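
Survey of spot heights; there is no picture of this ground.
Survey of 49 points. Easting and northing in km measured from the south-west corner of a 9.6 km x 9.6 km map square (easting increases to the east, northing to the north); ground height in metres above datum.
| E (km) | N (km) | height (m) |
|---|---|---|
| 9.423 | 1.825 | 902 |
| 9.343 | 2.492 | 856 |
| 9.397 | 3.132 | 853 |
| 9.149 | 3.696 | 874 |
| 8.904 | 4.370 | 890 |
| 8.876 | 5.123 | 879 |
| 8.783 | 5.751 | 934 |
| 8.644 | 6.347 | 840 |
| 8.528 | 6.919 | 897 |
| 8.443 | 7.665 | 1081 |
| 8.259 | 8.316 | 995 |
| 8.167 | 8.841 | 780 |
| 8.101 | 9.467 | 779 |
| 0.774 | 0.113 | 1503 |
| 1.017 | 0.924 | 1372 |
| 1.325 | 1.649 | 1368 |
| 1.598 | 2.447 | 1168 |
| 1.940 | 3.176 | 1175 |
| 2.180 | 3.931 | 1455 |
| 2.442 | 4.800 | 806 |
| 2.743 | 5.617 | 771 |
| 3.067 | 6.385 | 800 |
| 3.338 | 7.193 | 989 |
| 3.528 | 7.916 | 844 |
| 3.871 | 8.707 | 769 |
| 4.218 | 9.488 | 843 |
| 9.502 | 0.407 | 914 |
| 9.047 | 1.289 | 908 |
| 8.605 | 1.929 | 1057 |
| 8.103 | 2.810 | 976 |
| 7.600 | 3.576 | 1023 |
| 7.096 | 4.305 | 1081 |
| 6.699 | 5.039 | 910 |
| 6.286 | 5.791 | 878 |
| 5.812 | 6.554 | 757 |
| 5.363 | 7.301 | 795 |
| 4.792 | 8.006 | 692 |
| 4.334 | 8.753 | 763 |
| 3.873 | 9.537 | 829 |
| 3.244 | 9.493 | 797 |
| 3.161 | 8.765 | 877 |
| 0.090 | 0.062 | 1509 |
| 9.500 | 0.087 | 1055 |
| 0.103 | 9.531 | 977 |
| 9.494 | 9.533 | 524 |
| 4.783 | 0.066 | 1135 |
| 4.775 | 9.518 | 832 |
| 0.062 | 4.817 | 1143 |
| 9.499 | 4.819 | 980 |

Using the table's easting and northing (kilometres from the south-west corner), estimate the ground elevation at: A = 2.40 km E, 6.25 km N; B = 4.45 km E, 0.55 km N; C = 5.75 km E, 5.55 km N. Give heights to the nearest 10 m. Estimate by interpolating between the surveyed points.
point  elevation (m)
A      790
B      1190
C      890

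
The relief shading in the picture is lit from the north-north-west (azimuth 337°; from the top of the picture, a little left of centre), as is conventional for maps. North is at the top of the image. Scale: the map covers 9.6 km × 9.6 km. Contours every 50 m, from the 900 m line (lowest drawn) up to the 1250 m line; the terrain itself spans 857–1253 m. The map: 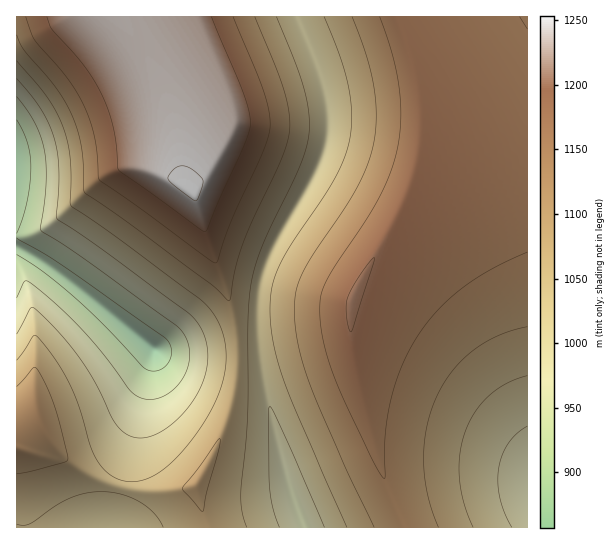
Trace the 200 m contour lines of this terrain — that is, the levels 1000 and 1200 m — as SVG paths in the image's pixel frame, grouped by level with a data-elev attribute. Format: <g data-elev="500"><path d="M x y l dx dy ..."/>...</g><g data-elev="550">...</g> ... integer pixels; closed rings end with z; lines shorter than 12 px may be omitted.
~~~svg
<g data-elev="1000"><path d="M279 527l-6-18-3-22-2-72 2-9 21 43 33 78"/><path d="M512 527l-8-14-4-15-2-15 1-14 3-14 6-12 9-9 10-8"/><path d="M17 79l24 31 8 15 6 14 3 15 1 17-2 47 48 33 87 66 8 10 6 12 2 14-1 14-4 14-5 12-8 12-11 12-10 10-12 7-11 3-11 1-9-4-9-9-21-42-15-24-22-26-25-25-3-1-1 2-13 25"/></g><g data-elev="1200"><path d="M350 331l1 1 2-3 20-64 1-8-16 21-11 20-1 16z"/><path d="M47 17l4 12 33 37 19 31 11 32 5 41 86 62 2-3 12-30 24-52 8-24-2-13-6-17-32-76"/></g>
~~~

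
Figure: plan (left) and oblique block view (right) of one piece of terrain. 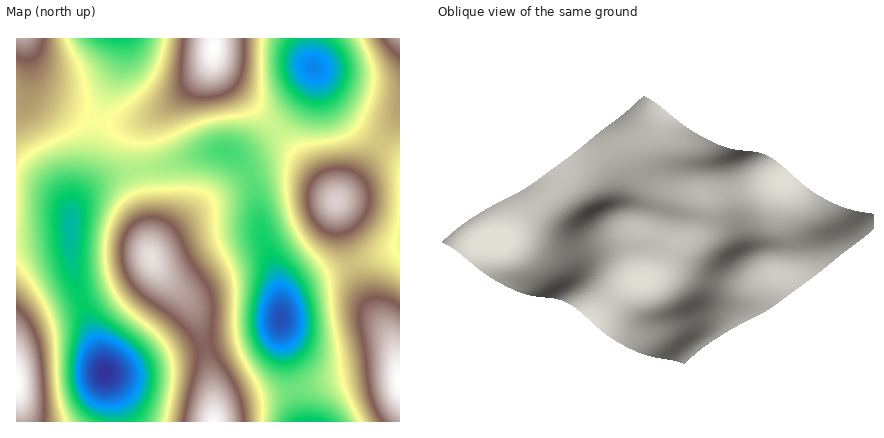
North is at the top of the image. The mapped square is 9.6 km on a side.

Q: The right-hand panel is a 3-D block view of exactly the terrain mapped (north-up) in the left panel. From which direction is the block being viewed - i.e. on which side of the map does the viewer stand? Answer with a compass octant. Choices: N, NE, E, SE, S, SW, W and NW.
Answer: SE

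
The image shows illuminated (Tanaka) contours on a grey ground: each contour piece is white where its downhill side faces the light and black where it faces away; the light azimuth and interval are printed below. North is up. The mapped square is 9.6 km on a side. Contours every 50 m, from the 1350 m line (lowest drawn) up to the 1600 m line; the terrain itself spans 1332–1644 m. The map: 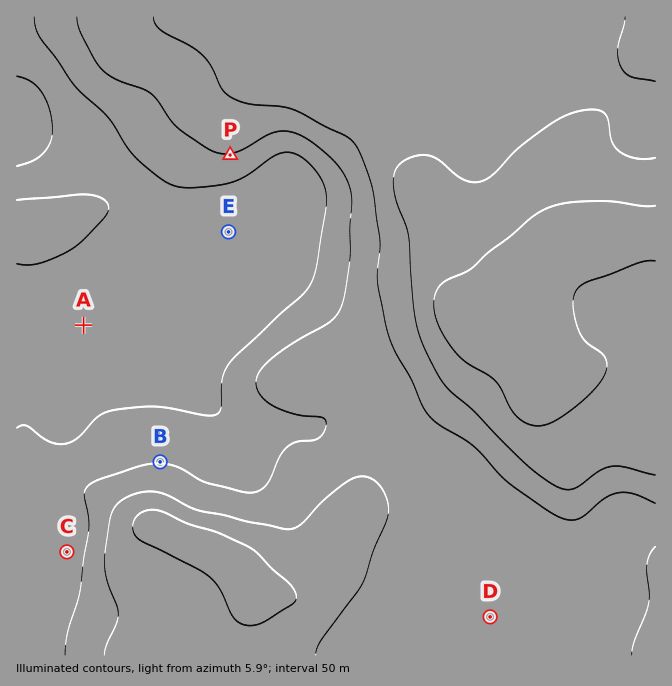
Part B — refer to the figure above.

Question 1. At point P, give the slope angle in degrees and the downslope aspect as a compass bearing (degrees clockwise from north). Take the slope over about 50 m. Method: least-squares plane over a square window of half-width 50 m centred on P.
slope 6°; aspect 170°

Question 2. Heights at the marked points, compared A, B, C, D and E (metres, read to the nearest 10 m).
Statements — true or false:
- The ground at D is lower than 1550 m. true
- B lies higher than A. true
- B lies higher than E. true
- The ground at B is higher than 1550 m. false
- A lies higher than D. false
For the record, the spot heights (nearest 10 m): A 1380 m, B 1450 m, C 1420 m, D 1460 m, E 1380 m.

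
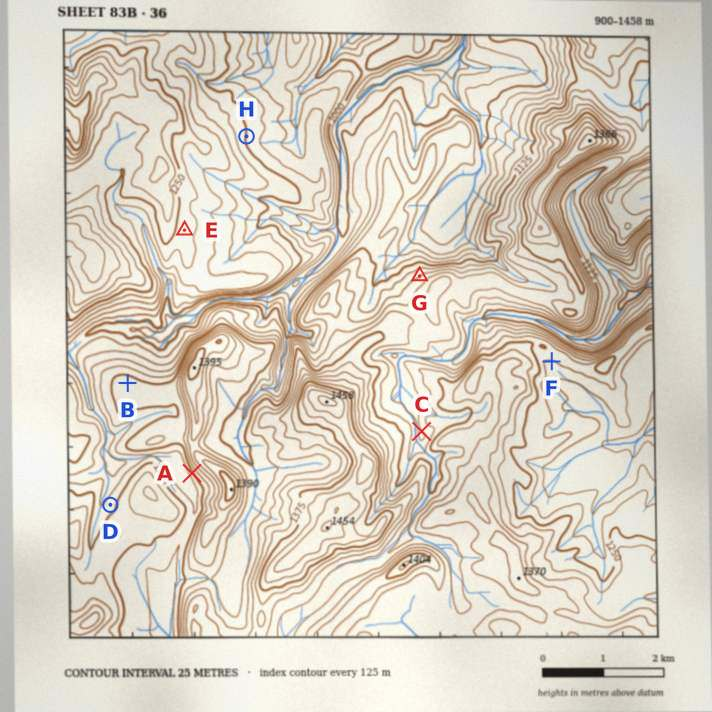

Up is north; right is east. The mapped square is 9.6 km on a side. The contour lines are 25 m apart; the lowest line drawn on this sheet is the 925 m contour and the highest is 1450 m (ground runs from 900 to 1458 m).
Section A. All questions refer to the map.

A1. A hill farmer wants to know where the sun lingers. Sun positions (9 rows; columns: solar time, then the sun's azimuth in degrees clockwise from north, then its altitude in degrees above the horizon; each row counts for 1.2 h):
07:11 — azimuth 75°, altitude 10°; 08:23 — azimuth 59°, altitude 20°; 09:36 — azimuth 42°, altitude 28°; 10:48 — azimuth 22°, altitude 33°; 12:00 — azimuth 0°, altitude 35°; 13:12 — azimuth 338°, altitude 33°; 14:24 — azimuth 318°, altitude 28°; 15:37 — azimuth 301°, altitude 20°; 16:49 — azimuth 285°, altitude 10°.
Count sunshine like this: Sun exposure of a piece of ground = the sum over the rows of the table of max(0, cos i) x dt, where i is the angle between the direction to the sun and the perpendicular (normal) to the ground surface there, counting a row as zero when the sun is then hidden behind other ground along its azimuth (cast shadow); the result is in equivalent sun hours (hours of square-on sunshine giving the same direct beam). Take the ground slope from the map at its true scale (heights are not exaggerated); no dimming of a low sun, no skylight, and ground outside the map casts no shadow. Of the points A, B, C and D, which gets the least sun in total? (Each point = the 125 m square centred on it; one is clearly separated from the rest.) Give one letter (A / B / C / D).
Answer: A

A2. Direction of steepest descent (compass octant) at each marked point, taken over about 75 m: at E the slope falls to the E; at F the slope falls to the S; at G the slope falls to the NW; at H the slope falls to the E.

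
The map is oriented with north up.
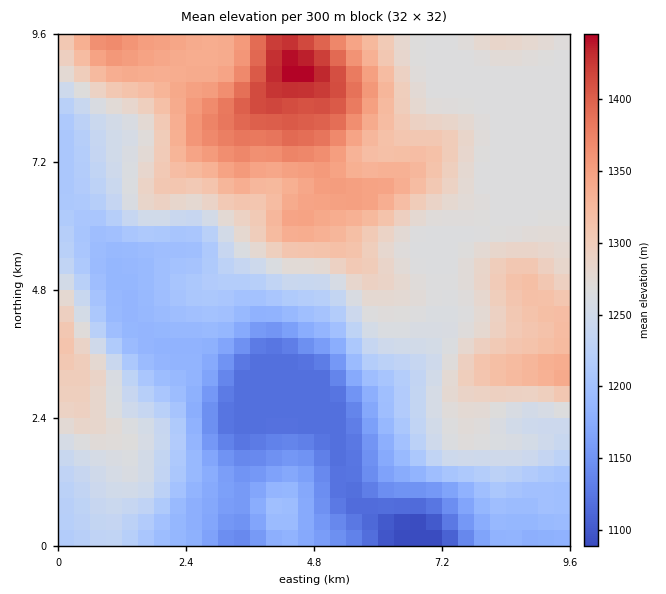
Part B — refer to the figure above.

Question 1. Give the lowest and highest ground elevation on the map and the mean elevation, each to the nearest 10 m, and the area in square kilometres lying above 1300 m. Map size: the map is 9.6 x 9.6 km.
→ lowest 1090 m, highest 1450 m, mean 1250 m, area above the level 23.1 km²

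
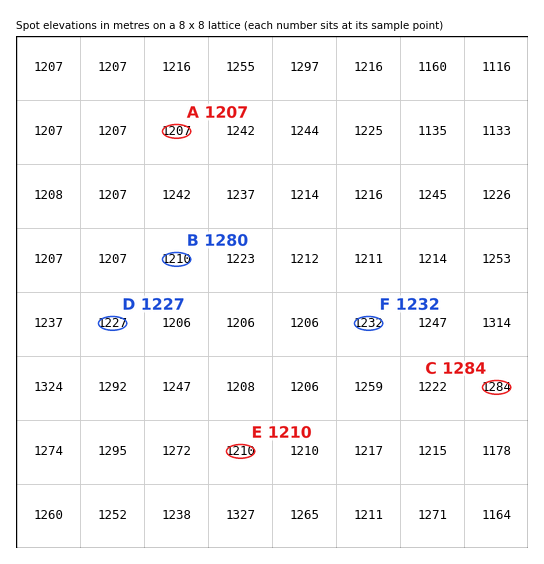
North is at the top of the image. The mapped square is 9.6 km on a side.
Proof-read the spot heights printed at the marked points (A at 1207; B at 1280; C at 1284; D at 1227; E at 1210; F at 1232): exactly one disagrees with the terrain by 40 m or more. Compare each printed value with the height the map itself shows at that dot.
B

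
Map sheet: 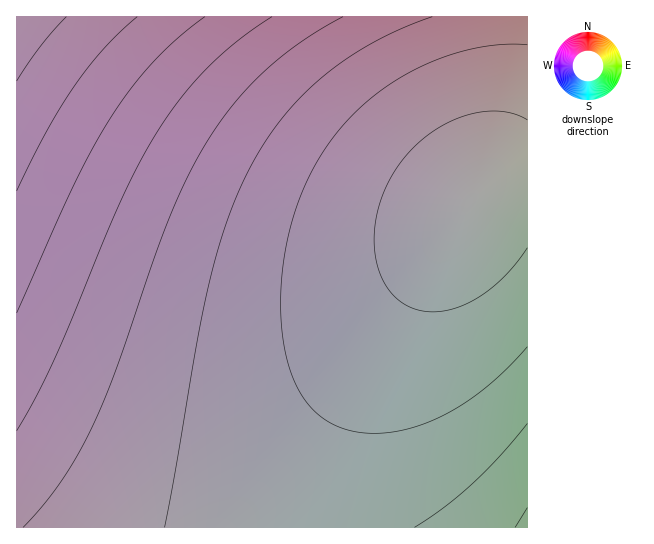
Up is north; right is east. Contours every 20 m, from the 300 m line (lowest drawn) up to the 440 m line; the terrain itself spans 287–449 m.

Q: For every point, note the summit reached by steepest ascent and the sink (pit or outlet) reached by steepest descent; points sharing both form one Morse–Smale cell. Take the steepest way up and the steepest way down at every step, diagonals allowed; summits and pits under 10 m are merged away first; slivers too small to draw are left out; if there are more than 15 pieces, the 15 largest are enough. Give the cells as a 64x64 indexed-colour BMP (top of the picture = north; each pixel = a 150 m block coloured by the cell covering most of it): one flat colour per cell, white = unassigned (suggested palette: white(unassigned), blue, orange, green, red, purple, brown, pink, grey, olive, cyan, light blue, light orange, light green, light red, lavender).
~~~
<image width="64" height="64" href="data:image/bmp;base64,Qk12CAAAAAAAAHYAAAAoAAAAQAAAAEAAAAABAAQAAAAAAAAIAAATCwAAEwsAABAAAAAAAAAA////ALR3HwAOf/8ALKAsACgn1gC9Z5QAS1aMAMJ34wB/f38AIr28AM++FwDox64AeLv/AIrfmACWmP8A1bDFABEREREREREREREREREREREREiIiIiIiIiIiIiIiIiIiERERERERERERERERERERERESIiIiIiIiIiIiIiIiIiIREREREREREREREREREREREREiIiIiIiIiIiIiIiIiIhERERERERERERERERERERERESIiIiIiIiIiIiIiIiIiERERERERERERERERERERERERIiIiIiIiIiIiIiIiIiIREREREREREREREREREREREREiIiIiIiIiIiIiIiIiIhERERERERERERERERERERERESIiIiIiIiIiIiIiIiIiEREREREREREREREREREREREREiIiIiIiIiIiIiIiIiIRERERERERERERERERERERERESIiIiIiIiIiIiIiIiIhEREREREREREREREREREREREREiIiIiIiIiIiIiIiIiERERERERERERERERERERERERESIiIiIiIiIiIiIiIiIREREREREREREREREREREREREREiIiIiIiIiIiIiIiIhERERERERERERERERERERERERESIiIiIiIiIiIiIiIiEREREREREREREREREREREREREREiIiIiIiIiIiIiIiIRERERERERERERERERERERERERESIiIiIiIiIiIiIiIhEREREREREREREREREREREREREREiIiIiIiIiIiIiIiERERERERERERERERERERERERERESIiIiIiIiIiIiIiIREREREREREREREREREREREREREREiIiIiIiIiIiIiIhERERERERERERERERERERERERERERIiIiIiIiIiIiIiEREREREREREREREREREREREREREREiIiIiIiIiIiIiIRERERERERERERERERERERERERERERIiIiIiIiIiIiIhEREREREREREREREREREREREREREREiIiIiIiIiIiIiERERERERERERERERERERERERERERERIiIiIiIiIiIiIRERERERERERERERERERERERERERERESIiIiIiIiIiIhERERERERERERERERERERERERERERERIiIiIiIiIiIiERERERERERERERERERERERERERERERESIiIiIiIiIiIRERERERERERERERERERERERERERERERIiIiIiIiIiIhERERERERERERERERERERERERERERERESIiIiIiIiIiEREREREREREREREREREREREREREREREREiIiIiIiIiIRERERERERERERERERERERERERERERERESIiIiIiIiIhEREREREREREREREREREREREREREREREREiIiIiIiIiERERERERERERERERERERERERERERERERERIiIiIiIiIREREREREREREREREREREREREREREREREREiIiIiIiIhERERERERERERERERERERERERERERERERERIiIiIiIiERERERERERERERERERERERERERERERERERESIiIiIiIRERERERERERERERERERERERERERERERERERIiIiIiIhERERERERERERERERERERERERERERERERERESIiIiIiERERERERERERERERERERERERERERERERERERIiIiIiIRERERERERERERERERERERERERERERERERERESIiIiIhEREREREREREREREREREREREREREREREREREREiIiIiERERERERERERERERERERERERERERERERERERESIiIiIREREREREREREREREREREREREREREREREREREREiIiIhEREREREREREREREREREREREREREREREREREREREiIiERERERERERERERERERERERERERERERERERERERERERERERERERERERERERERERERERERERERERERERERERERERERERERERERERERERERERERERERERERERERERERERERERERERERERERERERERERERERERERERERERERERERERERERERERERERERERERERERERERERERERERERERERERERERERERERERERERERERERERERERERERERERERERERERERERERERERERERERERERERERERERERERERERERERERERERERERERERERERERERERERERERERERERERERERERERERERERERERERERERERERERERERERERERERERERERERERERERERERERERERERERERERERERERERERERERERERERERERERERERERERERERERERERERERERERERERERERERERERERERERERERERERERERERERERERERERERERERERERERERERERERERERERERERERERERERERERERERERERERERERERERERERERERERERERERERERERERERERERERERERERERERERERERERERERERERERERERERERERERERERERERERERERERERERERERERERERERERERERERERERERERERERERERERERERERERERERERERERERERERERERERERERERERERERERERERERERERERERERERERERERERERERERERERERERERERERERERERERERERERERERERERERERERERERERERERERERERERERERERERERERERERERERERERERERERERERERERERERERERERERERERERERERERERER"/>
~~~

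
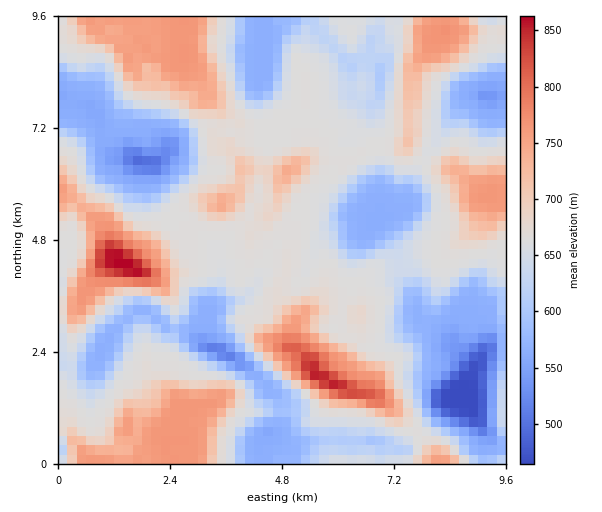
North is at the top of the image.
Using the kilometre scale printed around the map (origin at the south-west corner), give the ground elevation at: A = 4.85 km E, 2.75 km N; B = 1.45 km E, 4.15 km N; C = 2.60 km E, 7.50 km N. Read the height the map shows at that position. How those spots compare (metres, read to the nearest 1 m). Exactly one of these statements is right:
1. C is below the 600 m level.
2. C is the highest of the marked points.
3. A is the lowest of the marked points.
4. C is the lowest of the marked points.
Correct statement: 4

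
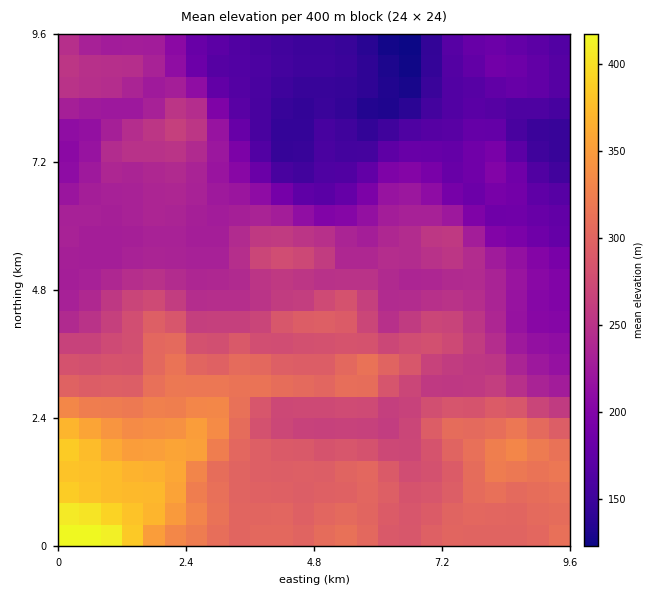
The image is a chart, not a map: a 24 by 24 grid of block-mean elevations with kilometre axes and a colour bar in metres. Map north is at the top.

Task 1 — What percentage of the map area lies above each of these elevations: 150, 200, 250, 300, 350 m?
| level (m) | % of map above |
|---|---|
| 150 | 94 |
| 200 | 76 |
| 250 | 49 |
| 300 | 21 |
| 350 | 5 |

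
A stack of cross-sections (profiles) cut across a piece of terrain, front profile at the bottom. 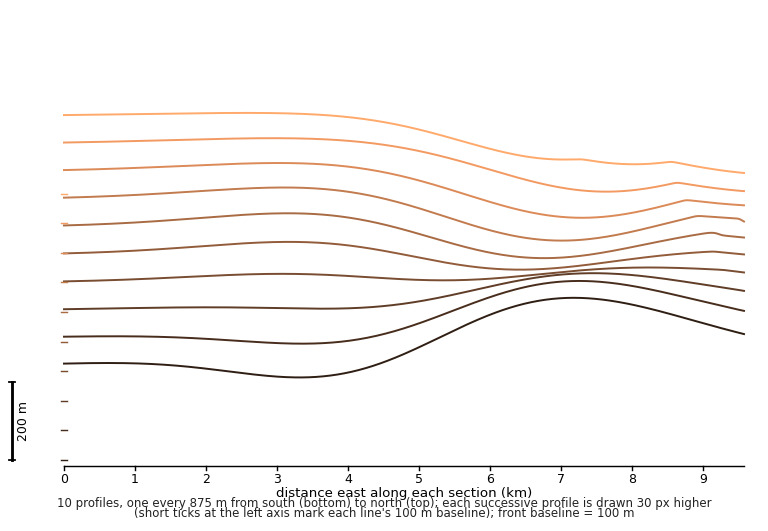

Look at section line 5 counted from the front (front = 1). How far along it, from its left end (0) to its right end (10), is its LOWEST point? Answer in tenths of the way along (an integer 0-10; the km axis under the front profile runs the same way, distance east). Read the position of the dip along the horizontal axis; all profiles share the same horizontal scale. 7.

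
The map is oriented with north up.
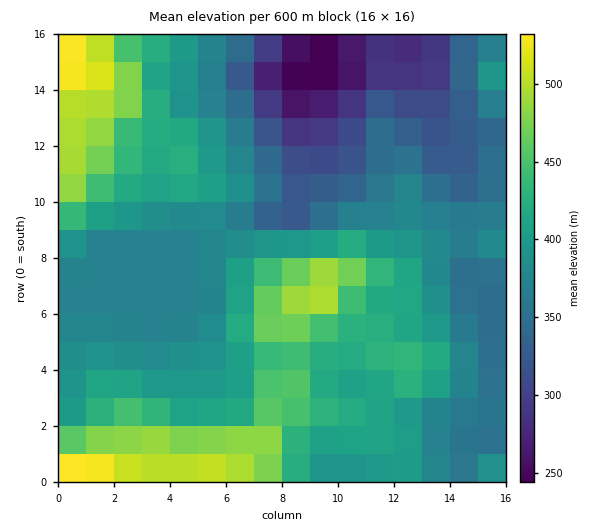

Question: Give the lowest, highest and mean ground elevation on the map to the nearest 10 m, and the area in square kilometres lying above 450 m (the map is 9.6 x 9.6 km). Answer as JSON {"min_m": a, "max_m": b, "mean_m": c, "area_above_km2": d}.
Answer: {"min_m": 240, "max_m": 550, "mean_m": 390, "area_above_km2": 14.8}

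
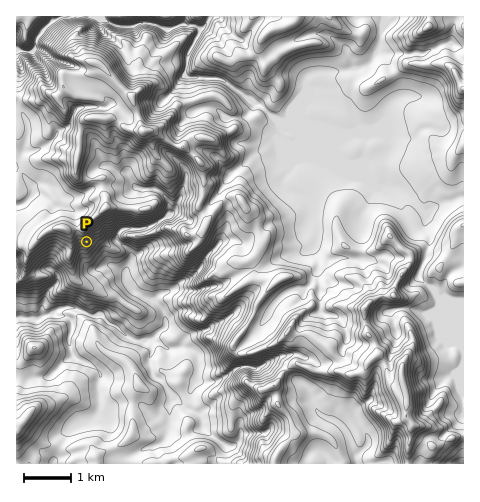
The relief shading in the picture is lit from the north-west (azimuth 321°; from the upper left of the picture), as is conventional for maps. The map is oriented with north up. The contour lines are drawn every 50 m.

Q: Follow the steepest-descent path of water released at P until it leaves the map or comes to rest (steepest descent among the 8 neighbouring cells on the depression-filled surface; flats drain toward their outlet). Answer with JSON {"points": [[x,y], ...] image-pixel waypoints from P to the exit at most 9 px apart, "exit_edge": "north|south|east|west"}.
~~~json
{"points": [[87, 242], [96, 251], [105, 260], [115, 267], [124, 273], [127, 283], [136, 291], [145, 297], [154, 300], [162, 309], [165, 319], [164, 328], [154, 336], [145, 340], [136, 340], [126, 335], [117, 327], [108, 322], [99, 315], [90, 315], [81, 311], [71, 307], [62, 308], [53, 313], [43, 316], [34, 318], [25, 318], [17, 318]], "exit_edge": "west"}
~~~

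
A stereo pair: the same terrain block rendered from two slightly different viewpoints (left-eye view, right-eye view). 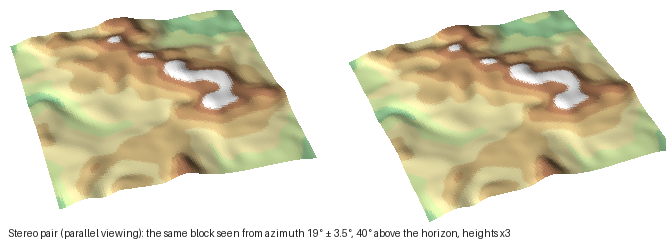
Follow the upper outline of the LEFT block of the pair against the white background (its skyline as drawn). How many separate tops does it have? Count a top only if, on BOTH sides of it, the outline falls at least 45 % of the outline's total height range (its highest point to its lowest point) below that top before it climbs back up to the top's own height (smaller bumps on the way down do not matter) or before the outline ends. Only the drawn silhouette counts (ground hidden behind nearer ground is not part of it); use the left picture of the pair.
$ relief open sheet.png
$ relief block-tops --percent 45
0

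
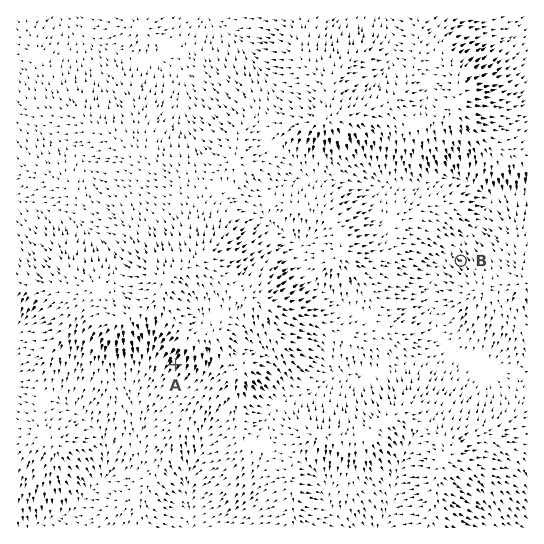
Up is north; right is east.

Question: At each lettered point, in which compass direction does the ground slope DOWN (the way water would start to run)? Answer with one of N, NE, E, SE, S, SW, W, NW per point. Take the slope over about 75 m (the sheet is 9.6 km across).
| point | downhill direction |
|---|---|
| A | SW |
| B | NW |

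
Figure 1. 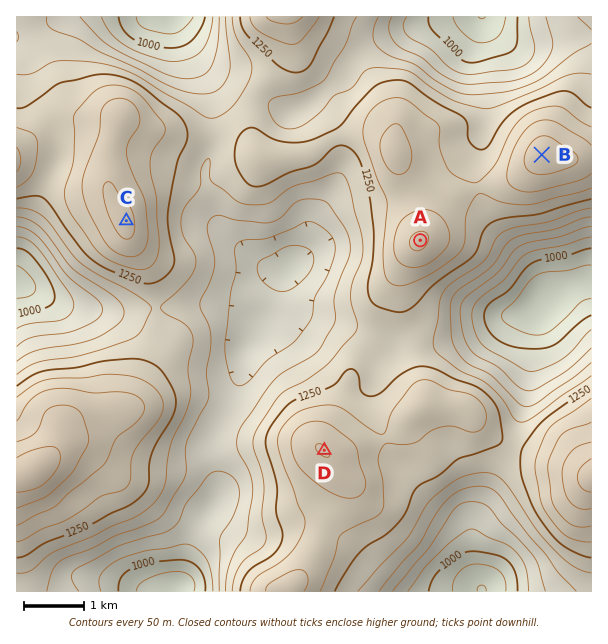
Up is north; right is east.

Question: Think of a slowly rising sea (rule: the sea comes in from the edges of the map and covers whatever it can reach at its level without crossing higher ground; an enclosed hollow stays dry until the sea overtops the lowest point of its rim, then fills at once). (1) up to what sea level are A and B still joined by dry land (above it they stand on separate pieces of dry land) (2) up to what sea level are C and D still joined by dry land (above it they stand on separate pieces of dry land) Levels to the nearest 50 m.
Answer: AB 1300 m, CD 1200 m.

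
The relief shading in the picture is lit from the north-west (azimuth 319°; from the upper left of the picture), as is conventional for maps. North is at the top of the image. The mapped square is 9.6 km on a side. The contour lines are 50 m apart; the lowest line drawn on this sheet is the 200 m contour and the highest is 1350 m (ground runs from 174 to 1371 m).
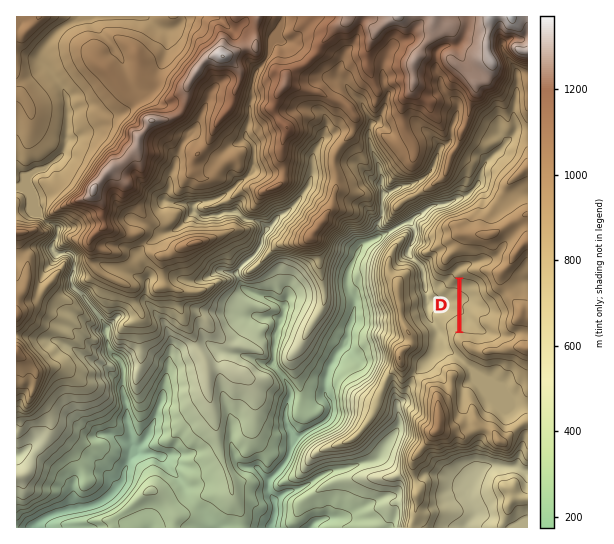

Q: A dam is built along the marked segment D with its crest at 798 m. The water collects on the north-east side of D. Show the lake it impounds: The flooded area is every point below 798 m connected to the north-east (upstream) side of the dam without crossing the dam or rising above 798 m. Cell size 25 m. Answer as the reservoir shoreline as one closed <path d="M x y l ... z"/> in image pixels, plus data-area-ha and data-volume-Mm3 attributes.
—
<path d="M466 279l-1 0-2 0-1 0-1 0 0 2 0 1 0 1 0 2 0 1 0 1 0 2 0 1 0 1 0 2 0 1 0 1 0 2 0 1 0 1 0 2 0 1 0 1 0 2 0 1 0 1 0 2 0 1 0 1 0 2 0 1 0 1 0 2 0 1 0 1 0 2 0 1 0 1 0 2 0 1 0 1 0 2 0 1 0 1 1 1 1 0 2 0 1 0 1 0 1 1 1 0 1 0 1 0 2 0 1 0 1 0 2 0 1 0 1 0 2 0 1 0 1 0 2 0 0-2 0-1 0-1-1 0-1-1 0-1-1 0-1-1 0-1-1 0 0-2-1 0 0-1 0-1 0-2 0-1 0-1 1 0 1-1 1 0 1-1 2 0 1 0 1-1 0-1 1 0 1-1 0-1 0-1 0-1 0-1-1-1 0-1-1-1 0-2-1 0-1-1 0-1-1 0-1-1 0-1 0-1-1-1-1 0 0-2-1-1 0-1-1-1 0-1 0-1 0-1 0-2 0-1-1-1-1 0 0-2-1-1-1-1-1 0-1 0-1 0-1-1-1 0-1 0-2 0 0-1-1 0z" data-area-ha="39" data-volume-Mm3="9.83"/>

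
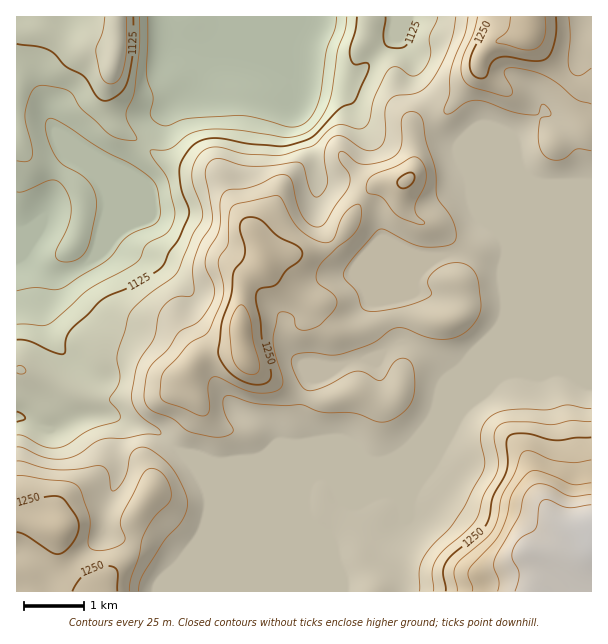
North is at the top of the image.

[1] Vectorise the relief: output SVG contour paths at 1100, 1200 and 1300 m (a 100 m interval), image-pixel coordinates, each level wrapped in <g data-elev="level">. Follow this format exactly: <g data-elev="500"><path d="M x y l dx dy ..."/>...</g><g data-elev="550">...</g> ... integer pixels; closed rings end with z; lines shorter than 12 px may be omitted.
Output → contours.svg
<g data-elev="1100"><path d="M17 161l10 0 3-1 2-4 0-9-7-25 0-9 6-20 4-5 4-2 12 0 17 4 5 5 8 13 28 26 13 5 15 1-1-5-8-13-2-8 9-25 4-41 0-31"/><path d="M347 17l-2 13-8 21-7 48-8 17-10 12-10 7-15 2-50-7-33 0-15 4-19 15-20 1 2 6 13 18 4 11 6 28-2 9-5 9-22 14-6 13-4 5-48 27-38 34-8 2-25-2"/></g><g data-elev="1200"><path d="M139 591l1-9 4-10 21-32 16-18 6-13 0-9-2-9-9-17-8-10-19-15-6-2-6 1-6 7-4 16-4 10-6 8-4 2-2-3-3-15-6-7-6 0-19 3-20 1-13-2-20-6-7-1"/><path d="M211 437l14-1 6-2 2-3-7-15-3-9 1-9 4-3 30 9 27 2 15-1 23 7 31 1 24 9 6 0 8-2 14-10 7-12 2-11-1-15-2-7-4-5-6-2-6 2-4 5-8 13-3 2-4 0-14-8-7-1-8 3-24 13-15 4-6-3-6-9-5-14 0-8 4-3 9-1 27 2 12-2 28-10 18-13 8-2 7 0 26 10 19 1 15-7 12-12 4-14-3-25-5-12-9-5-8-1-7 1-8 2-7 6-6 9 3 13-5 5-21 7-27 5-9 0-6-2-7-18-12-15 0-6 8-10 23-28 5-3 6 1 24 13 13 4 23-1 6-2 3-4 1-7-3-12-16-24-2-30-9-26-3-21-6-7-7-1-7 4-2 6 1 18-1 7-3 6-8 6-16 5-12 0-6-2-12-10-5 0 0 7 10 15 1 9-3 8-12 15-8 15-6 5-4 1-5-1-9-8-6-14-5-24-7-5-9 1-27 12-21 2-6 5-2 8-1 27-11 21-3 10 1 8 8 18 1 6-2 7-13 20-5 4-16 8-12 18-16 16-4 9-3 20 2 9 6 7 21 8 16 13z"/><path d="M591 408l-24-3-19 5-38 0-13 3-9 6-5 7-2 9 4 26-2 10-19 36-11 17-21 22-9 12-4 12 1 21"/><path d="M468 17l-3 16-14 36-1 24-6 15 0 5 3 1 3-1 16-11 11-2 10 2 28 10 21 3 3-2 2-8 2-1 6 5 2 5-2 2-7 1-3 6 0 20 2 7 4 6 6 3 7 1 8-2 10-9 15 2"/></g><g data-elev="1300"><path d="M591 483l-19 1-35-13-6 0-4 3-15 20-6 24-7 18-30 34-1 6 4 11 0 4"/></g>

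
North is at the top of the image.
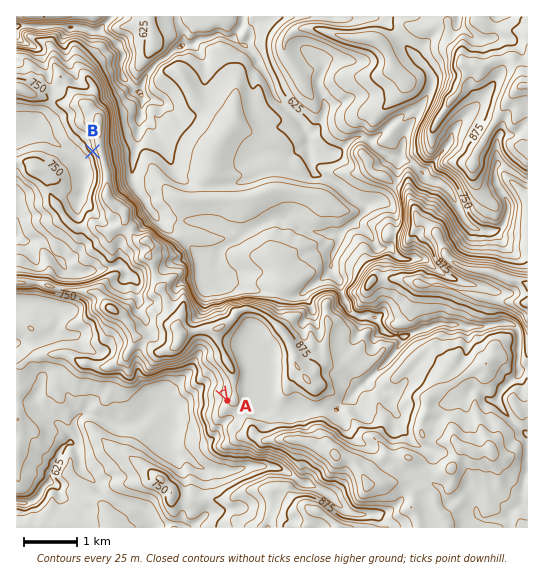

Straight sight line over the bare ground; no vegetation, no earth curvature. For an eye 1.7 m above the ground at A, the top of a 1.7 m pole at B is hidden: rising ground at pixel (197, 344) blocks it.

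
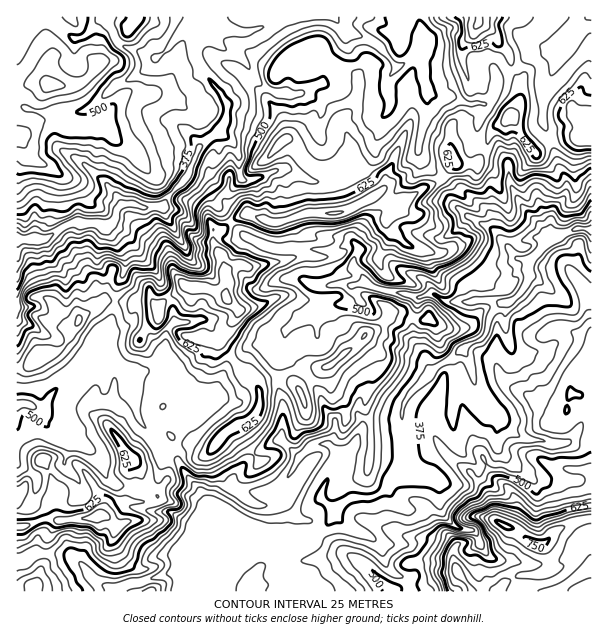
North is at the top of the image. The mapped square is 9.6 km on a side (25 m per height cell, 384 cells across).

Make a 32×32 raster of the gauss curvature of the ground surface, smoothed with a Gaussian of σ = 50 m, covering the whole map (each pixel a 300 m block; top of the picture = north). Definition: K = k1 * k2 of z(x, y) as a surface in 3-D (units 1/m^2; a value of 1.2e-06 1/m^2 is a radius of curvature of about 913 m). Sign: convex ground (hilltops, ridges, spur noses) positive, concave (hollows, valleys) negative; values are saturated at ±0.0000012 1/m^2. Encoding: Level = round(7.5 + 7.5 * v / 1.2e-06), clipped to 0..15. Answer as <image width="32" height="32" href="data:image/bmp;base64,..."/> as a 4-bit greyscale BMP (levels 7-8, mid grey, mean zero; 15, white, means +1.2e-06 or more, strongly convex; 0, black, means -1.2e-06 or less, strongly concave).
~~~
<image width="32" height="32" href="data:image/bmp;base64,Qk12AgAAAAAAAHYAAAAoAAAAIAAAACAAAAABAAQAAAAAAAACAAATCwAAEwsAABAAAAAAAAAAAAAAABEREQAiIiIAMzMzAERERABVVVUAZmZmAHd3dwCIiIgAmZmZAKqqqgC7u7sAzMzMAN3d3QDu7u4A////AImIZ3Znd4iIeId2eYaHiHh2iGhqeIeIeHeJW0b3dnaIdZmpiIh3d3eHl4h3+UeJd7SmZ4mXh3d4d3h2dgq5SGd1Z8iEhoiIhod4eImH9ZeImJk3eHinaHeId2eImEeYdkR4lnXChol3iHqHeJdYd4dfOYnoVdl2xJaId3dpd6iGZYh4doaJdoSmeHd3hnZYh4d3and4eIpn16SIh3eJiYeHh3d3h4iYiadoh4d3eHd3d3d4h3d4iCpHd3h4d3eHh2h3d3aHh3h3aIemhHaIiIeZZ4bHiGh4h4mHeKi3h3h4ZXmYoA91aXd3fUd6V3eJd5lrZ524d7WId3qXfXhod5d7h4NaCmp4lnh1VmaIaIeGd3dpd9xIaah3eNdzp3l3h4Z4bFh5qYhGiHlXuaV3WadceJh3iTO3V3aqZ4asVpdchztGd2nzaKV4ppeYdWp5JoiFt5LIOeeIiXVZaJiJdpp4mIZ9GmaXd3iIlqOXZomIeJlXiId8Dmd3dWeDqWl0d3aIeHiIlqiVeIiImYdr1miWeHh3dmh3mYh3iGiHN0eJdneIiHeXeFd4iIdmlo6GmHiHeHh4iIdpd3d3iGh2d5d5h2hod4h2x3iIeHd4h4iIh4fKaXh4hph2eVZ3WJZ3h4eIdWh3d4d4qZaKmWh2iHh3eHfGh4eId3Z4d1l7eHiH"/>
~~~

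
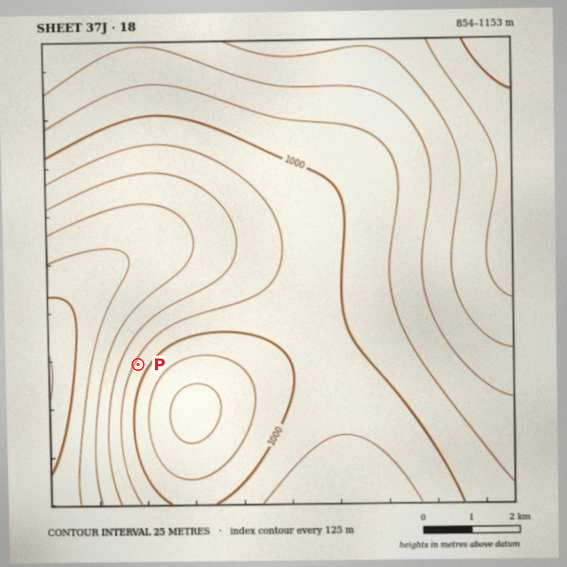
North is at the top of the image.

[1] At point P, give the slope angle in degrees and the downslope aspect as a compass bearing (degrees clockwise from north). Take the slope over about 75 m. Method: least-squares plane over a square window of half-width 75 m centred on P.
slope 5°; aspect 119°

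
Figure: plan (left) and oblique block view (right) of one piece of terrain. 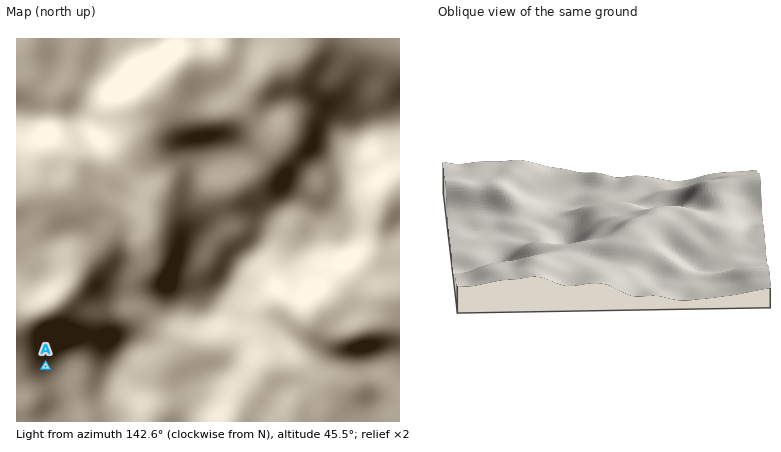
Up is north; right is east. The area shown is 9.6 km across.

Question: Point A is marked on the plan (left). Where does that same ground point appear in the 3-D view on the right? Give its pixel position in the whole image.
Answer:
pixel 479 268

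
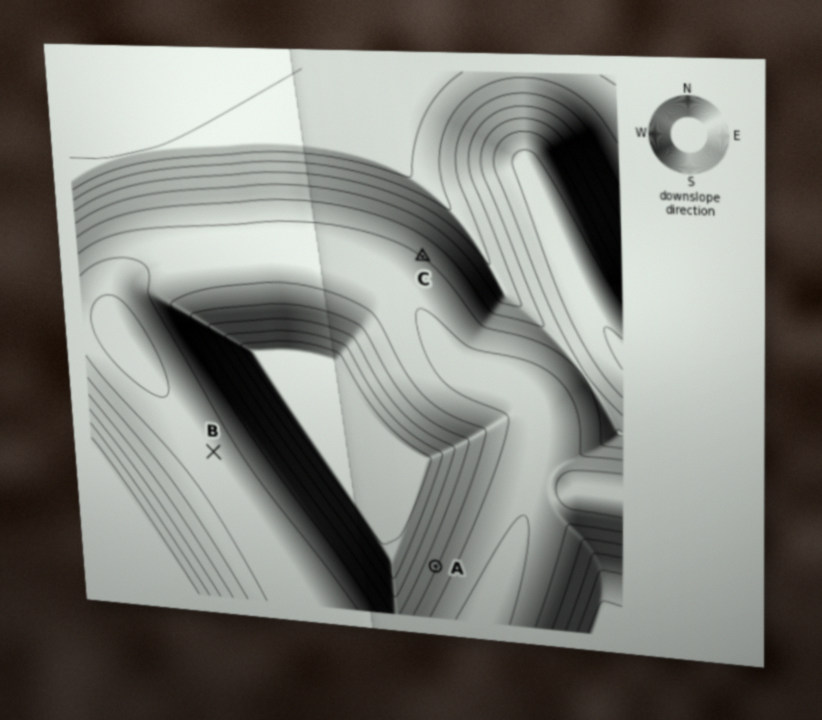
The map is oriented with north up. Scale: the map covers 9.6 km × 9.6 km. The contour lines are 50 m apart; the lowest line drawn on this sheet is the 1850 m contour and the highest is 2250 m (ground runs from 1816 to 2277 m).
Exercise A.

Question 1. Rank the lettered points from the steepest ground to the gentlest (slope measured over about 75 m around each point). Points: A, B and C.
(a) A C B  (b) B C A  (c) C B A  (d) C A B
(a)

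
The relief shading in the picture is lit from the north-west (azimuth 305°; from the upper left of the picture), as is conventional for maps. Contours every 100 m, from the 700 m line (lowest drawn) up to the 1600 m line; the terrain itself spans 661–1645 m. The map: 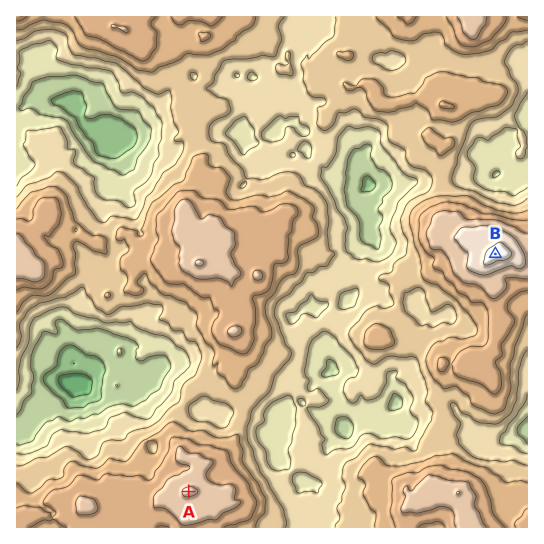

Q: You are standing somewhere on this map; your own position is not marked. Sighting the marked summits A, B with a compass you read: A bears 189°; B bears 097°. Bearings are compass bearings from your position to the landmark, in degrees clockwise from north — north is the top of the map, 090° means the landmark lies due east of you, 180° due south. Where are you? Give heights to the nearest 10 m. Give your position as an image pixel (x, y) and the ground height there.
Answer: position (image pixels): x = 231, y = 222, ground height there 1350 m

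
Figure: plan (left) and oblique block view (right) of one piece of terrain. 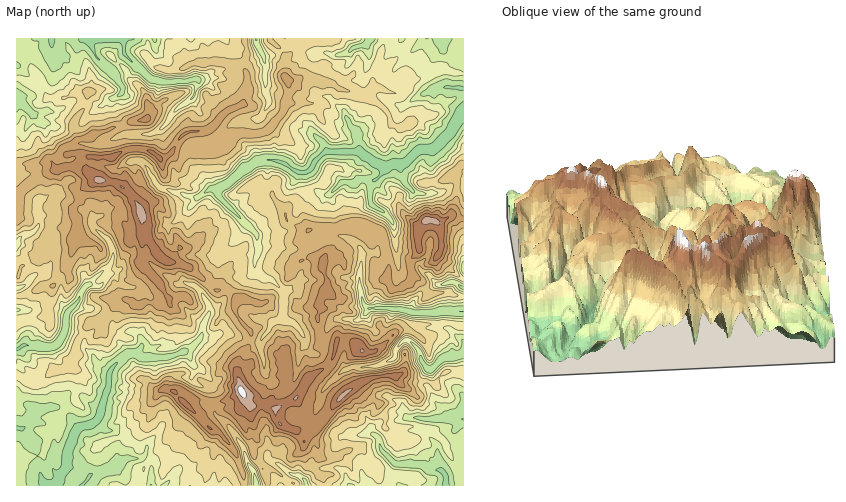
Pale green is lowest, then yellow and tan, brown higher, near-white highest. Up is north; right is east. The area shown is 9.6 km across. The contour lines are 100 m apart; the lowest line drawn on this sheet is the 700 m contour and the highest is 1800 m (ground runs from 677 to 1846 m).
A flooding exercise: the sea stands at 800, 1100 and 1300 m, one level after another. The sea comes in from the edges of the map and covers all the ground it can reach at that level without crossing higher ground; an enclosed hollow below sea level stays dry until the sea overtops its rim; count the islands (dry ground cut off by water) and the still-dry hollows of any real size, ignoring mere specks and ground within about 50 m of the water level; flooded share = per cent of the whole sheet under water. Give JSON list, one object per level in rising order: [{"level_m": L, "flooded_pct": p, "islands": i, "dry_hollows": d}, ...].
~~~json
[{"level_m": 800, "flooded_pct": 10, "islands": 0, "dry_hollows": 0}, {"level_m": 1100, "flooded_pct": 43, "islands": 0, "dry_hollows": 0}, {"level_m": 1300, "flooded_pct": 71, "islands": 0, "dry_hollows": 0}]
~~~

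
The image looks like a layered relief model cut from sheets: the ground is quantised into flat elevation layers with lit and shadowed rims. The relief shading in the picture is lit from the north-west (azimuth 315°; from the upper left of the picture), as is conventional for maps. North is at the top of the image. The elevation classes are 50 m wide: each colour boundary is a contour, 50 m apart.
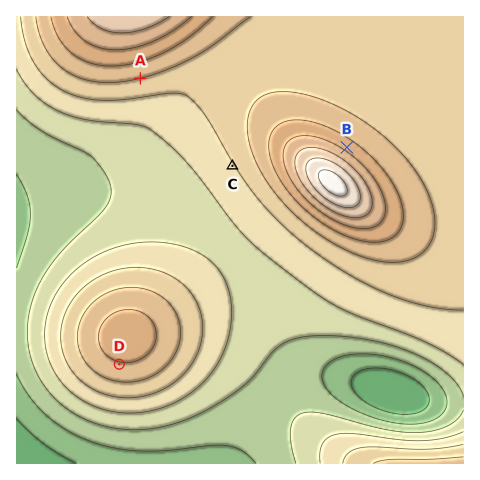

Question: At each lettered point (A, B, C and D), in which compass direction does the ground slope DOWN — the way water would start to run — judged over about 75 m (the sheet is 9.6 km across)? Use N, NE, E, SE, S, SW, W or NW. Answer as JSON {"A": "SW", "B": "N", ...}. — {"A": "S", "B": "NE", "C": "SW", "D": "S"}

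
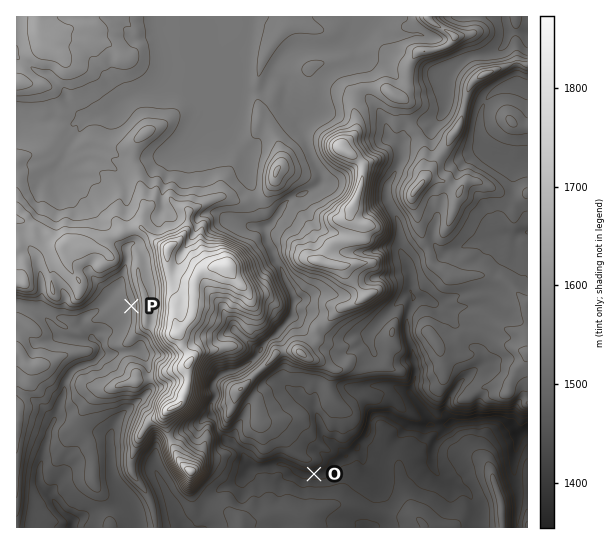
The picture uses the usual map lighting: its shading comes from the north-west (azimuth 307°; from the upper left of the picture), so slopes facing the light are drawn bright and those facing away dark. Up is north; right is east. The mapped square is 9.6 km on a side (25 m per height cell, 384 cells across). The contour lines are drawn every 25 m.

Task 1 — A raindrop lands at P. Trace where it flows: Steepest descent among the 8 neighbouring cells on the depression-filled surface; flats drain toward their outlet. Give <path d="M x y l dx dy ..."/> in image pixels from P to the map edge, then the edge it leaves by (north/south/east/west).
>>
<path d="M131 306l-4 0-26 27-3 0-4 4 0 2 7 7 0 9-7 7-17 5-8 8-4 8 0 10-2 1 0 3-2 4-3 10-3 4 0 3-5 9 0 3-1 1 0 6-4 9-3 16-3 5 0 15 3 5 13 15 4 8 6 5 4 2 4 4 0 6"/>
exit: south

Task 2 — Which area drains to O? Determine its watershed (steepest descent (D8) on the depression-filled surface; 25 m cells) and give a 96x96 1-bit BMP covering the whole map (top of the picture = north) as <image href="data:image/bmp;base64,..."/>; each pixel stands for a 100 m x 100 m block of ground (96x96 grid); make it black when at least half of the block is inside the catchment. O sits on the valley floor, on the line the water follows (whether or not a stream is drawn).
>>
<image width="96" height="96" href="data:image/bmp;base64,Qk2+BAAAAAAAAD4AAAAoAAAAYAAAAGAAAAABAAEAAAAAAIAEAAATCwAAEwsAAAIAAAAAAAAA////AAAAAAAAAAAAAAAAAAAAAAAAAAAAADwAAAAAAAAAAAAAAH8MAAAAAAAAAAAAA//+AAAAAAAAAAAAD//+AAAAAAAAAAAAH//+AAAAAAAAAAAAP//+AAAAAAAAAAAAf//+AAAAAAAAAAAAf//+AAAAAAAAAAAAf//+AAAAAAAAAAAAf///AAAAAAAAAAAA////AAAAAAAAAAAB///+AAAAAAAAAAAD///4AAAAAAAAAAAD///wAAAAAAAAAAAH///gAAAAAAAAAAAH///AAAAAAAAAAAAH//+AAAAAAAAAAAAP//8AAAAAAAAAAAAP//4AAAAAAAAAAAAP//gAAAAAAAAAAAAP//gAAAAAAAAAAAAH//gAAAAAAAAAAAAB//gAAAAAAAAAAAAB//gAAAAAAAAAAAAA//AAAAAAAAAAAAAA/+AAAAAAAAAAAAAA//AAAAAAAAAAAAAA//gAAAAAAAAAAAAA//wAAAAAAAAAAAAA//4AAAAAAAAAAAAAf/8AAAAAAAAAAAAAf/+AAAAAAAAAAAAA///+AAAAAAAAAAAB////AAAAAAAAAAAB////AAAAAAAAAAAB////AAAAAAAAAAAB////gAAAAAAAAAAA////wAAAAAAAAAAAf///4AAAAAAAAAAAf///8AAAAAAAAAAAf////AAAAAAAAAAAf////wAAAAAAAAAAf////4AAAAAAAAAAf////wAAAAAAAAAD/////wAAAAAAAAAH/////gAAAAAAAAAH/////AAAAAAAAAAH/////AAAAAAAAAAP////4AAAAAAAAAAP////gAAAAAAAAAAP////wAAAAAAAAAAH////4AAAAAAAAAAD////8AAAAAAAAAAB/////wAAAAAAAAAA/////wAAAAAAAAAA/////wAAAAAAAAAA/////wAAAAAAAAAA/////gAAAAAAAAAAf////gAAAAAAAAAAH////gAAAAAAAAAAB4///wAAAAAAAAAAAAH//wAAAAAAAAAAAAH//wAAAAAAAAAAAAD//4AAAAAAAAAAAAD//4AAAAAAAAAAAAB//4AAAAAAAAAAAAB//4AAAAAAAAAAAAB//4AAAAAAAAAAAAB//wAAAAAAAAAAAAB//AAAAAAAAAAAAAB/+AAAAAAAAAAAAAB//AAAAAAAAAAAAAD//gAAAAAAAAAAAAD//wAAAAAAAAAAAAH//wAAAAAAAAAAAAP//wAAAAAAAAAAAAf//wAAAAAAAAAAAAP//gAAAAAAAAAAAAH//gAAAAAAAAAAAAD//gAAAAAAAAAAAAD//gAAAAAAAAAAAAB/8AAAAAAAAAAAAAB/gAAAAAAAAAAAAAA/AAAAAAAAAAAAAAAeAAAAAAAAAAAAAAAAAAAAAAAAAAAAAAAAAAAAAAAAAAAAAAAAAAAAAAAAAAAAAAAAAAAAAAAAAAAAAAAAAAAAAAAAAAAAAAAAAAAAAAAAAAAAAAAAAAAAAAAAAAAAAAAAAAAAAAAAAAAAAAAAAAAAAAAAAAAAAAAAAAAAAAA="/>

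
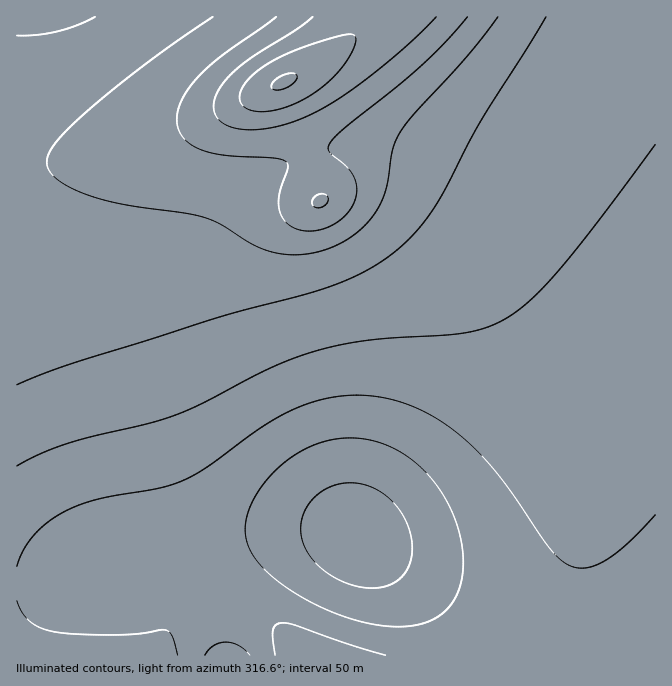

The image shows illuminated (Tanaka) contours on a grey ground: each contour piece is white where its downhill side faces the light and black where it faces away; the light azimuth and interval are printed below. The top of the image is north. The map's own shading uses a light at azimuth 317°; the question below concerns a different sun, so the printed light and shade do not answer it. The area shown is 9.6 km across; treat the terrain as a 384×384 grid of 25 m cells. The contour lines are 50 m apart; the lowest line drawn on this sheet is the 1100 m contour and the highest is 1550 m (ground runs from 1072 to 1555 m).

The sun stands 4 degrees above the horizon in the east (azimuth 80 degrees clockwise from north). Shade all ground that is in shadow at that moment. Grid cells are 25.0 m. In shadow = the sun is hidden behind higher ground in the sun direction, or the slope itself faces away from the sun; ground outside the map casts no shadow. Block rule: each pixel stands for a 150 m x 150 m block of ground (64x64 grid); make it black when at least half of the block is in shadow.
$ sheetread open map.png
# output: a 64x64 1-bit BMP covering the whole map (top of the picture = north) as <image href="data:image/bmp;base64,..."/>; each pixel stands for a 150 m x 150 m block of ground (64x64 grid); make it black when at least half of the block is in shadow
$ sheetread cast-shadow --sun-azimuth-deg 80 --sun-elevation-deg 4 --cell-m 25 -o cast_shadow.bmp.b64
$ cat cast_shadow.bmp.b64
<image width="64" height="64" href="data:image/bmp;base64,Qk0+AgAAAAAAAD4AAAAoAAAAQAAAAEAAAAABAAEAAAAAAAACAAATCwAAEwsAAAIAAAAAAAAA////AAAAAAAAAA/wAAAAAAAAB+AAAAAAAAABgAAAAAAAAAAAAAAAAAAAAAAAAAAAAAAAAAAAAAAAAAAAAAAAAAAAAAAAAAAAAAAAAAAAAAAAAAAAAAAAAAAAAAAAAAAAAAAAAADgAAAAAAAAAfAAAAAAAAAB8AAAAAAAAAHgAAAAAAAAAeAAAAAAAAAAAAAAAAAAAAAAAAAAAAAAAAAAAAAAAAAAAAAAAAAAAAAAAAAAAAAAAAAAAAAAAAAAAAAAAAAAAAAAAAAAAAAAAAAAAAAAAAAAAAAAAAAAAAAAAAAAAAAAAAAAAAAAAAAAAAAAAAAAAAAAAAAAAAAAAAAAAAAAAAAAAAAAAAAAAAAAAAAAAAAAAAAAAAAAAAAAAAAAAAAAAAAAAAAAAAAAAAAAAAAAAAAAAAAAAAAAAAAAAAAAAAAAAAAAAAAAAAAAAAAAAAAAAAAAAAAAAAPwAAAAAAAAD/gAAAAAAAAH+AAAAAAAAAH4AAAAAAAAAHgAAAAAAAAAAAAAAAAAAAAAAAAAAAAAAAAAAAAAAAAAAAAAAAAAAAAAAAAAAAB/4AAAAAAAAf/8AAAAAAAB//4AAAAAAAB//wAAAAAAAB//gAAAAAAAB/+AAAAAAAAA/8AAAAAAAAA/wAAAAAAAAAfAAAAAAAAAAMAAAAAAAAAAAAAAAAAAAAA8AAAAAA=="/>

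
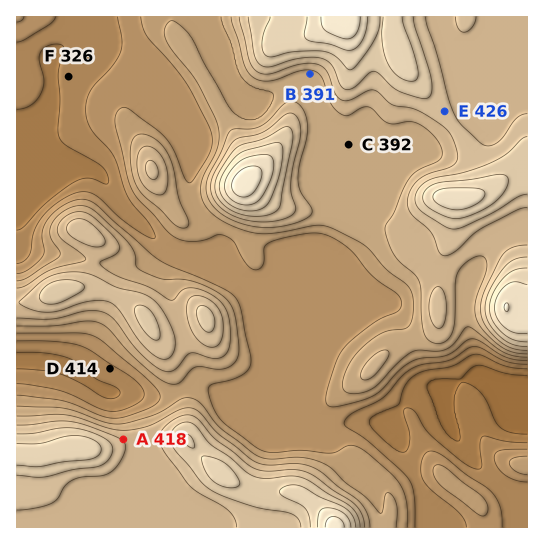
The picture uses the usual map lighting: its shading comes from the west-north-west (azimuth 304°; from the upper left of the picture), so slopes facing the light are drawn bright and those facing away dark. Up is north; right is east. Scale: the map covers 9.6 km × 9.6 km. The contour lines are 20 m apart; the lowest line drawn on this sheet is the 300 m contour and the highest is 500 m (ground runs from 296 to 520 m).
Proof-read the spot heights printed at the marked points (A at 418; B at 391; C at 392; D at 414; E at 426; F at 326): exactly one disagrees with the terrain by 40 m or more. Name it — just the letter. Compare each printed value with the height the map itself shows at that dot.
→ D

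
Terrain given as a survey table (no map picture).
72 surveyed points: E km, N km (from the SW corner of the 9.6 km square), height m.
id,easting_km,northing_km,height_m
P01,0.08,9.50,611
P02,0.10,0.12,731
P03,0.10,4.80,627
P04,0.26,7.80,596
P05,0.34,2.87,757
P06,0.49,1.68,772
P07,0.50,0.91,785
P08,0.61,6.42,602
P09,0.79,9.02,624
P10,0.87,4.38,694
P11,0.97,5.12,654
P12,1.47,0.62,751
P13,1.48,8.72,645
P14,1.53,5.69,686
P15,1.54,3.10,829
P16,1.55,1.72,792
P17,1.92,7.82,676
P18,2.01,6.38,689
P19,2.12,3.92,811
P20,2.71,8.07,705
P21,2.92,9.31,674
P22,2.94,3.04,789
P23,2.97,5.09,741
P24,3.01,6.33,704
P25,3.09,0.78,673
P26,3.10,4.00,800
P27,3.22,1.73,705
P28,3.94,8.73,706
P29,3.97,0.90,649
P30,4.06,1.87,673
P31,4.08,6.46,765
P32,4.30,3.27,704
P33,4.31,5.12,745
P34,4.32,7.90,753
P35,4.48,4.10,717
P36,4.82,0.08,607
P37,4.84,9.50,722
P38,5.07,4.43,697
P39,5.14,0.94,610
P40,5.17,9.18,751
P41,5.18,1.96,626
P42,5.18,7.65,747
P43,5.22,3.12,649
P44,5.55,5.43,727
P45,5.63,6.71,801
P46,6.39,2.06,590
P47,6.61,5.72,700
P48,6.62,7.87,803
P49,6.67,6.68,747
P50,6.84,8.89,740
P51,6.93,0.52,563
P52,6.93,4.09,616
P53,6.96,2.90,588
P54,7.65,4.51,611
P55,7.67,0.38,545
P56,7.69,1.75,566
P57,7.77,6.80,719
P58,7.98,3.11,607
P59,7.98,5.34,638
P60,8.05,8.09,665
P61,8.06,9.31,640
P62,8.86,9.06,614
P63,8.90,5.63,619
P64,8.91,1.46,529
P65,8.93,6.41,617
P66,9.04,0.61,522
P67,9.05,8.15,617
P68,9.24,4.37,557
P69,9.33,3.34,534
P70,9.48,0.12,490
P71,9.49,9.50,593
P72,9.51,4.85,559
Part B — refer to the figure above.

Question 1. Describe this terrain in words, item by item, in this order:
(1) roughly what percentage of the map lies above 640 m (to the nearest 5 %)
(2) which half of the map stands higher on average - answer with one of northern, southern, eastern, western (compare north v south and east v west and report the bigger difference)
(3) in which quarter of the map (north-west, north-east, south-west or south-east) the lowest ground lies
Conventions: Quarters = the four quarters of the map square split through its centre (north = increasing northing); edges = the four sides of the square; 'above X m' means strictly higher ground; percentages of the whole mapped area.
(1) About 65 % of the map lies above 640 m.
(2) The western half stands higher on average than the eastern half.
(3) The lowest point lies in the south-east quarter of the map.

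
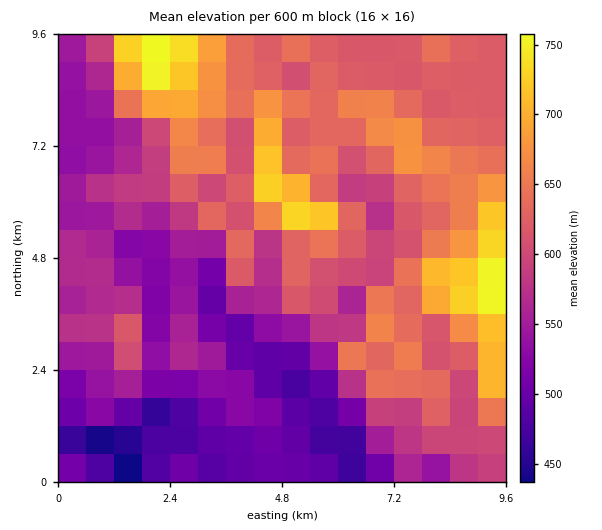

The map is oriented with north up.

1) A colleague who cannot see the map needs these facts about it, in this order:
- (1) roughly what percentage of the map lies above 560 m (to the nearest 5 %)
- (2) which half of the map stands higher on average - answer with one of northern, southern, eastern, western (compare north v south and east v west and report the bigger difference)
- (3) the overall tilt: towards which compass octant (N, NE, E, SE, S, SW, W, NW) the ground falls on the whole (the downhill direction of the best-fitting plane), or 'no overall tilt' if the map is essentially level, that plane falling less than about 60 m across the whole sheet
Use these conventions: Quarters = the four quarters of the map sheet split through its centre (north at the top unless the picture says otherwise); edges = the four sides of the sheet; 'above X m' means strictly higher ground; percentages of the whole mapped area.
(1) Roughly 65 % of the ground is higher than 560 m.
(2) The northern half stands higher on average than the southern half.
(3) On the whole the ground falls towards the south-west.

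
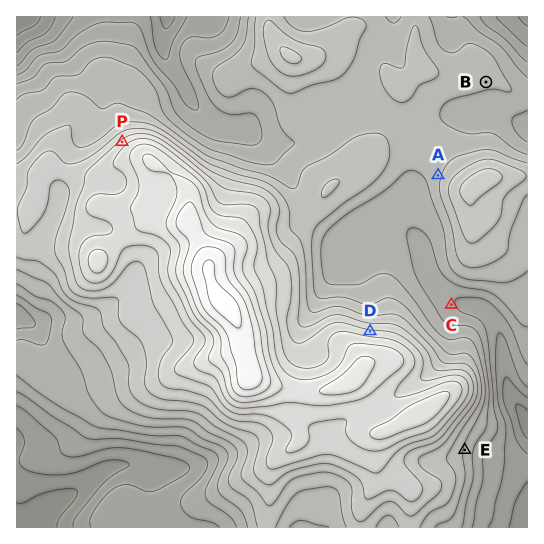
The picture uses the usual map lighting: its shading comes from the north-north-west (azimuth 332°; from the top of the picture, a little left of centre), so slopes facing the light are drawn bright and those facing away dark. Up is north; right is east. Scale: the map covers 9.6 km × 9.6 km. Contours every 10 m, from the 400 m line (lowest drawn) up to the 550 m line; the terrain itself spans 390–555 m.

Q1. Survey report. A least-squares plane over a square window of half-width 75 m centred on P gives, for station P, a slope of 5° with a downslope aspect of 322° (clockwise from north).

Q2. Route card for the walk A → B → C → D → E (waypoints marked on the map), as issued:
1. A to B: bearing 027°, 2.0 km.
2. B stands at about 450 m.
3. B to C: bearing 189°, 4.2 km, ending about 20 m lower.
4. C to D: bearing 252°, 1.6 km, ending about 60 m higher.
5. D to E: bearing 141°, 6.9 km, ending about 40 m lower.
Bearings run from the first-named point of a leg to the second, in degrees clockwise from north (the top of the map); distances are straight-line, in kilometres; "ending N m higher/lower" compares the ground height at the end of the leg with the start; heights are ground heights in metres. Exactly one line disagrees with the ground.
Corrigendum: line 5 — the distance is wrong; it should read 2.8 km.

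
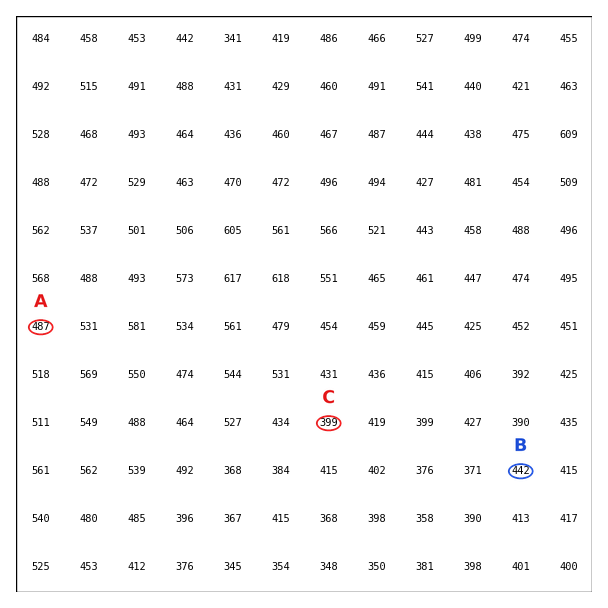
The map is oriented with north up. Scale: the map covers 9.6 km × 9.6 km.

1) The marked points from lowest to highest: C B A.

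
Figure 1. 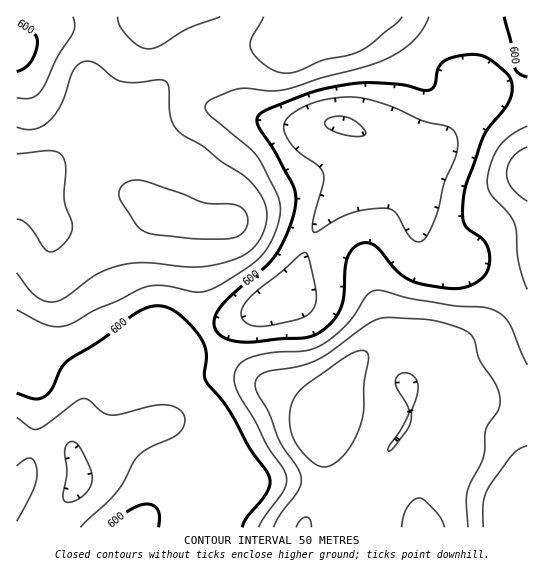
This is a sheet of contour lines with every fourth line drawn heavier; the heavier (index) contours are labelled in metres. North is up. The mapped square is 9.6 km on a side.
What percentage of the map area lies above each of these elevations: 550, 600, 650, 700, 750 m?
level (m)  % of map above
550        88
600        66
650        49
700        32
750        6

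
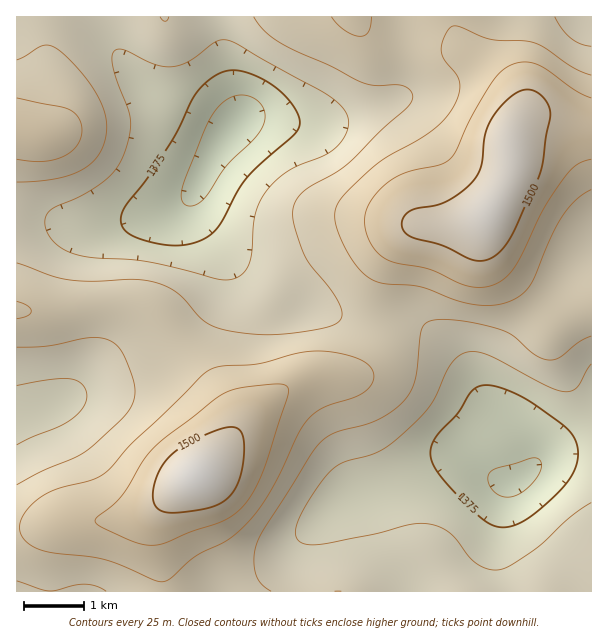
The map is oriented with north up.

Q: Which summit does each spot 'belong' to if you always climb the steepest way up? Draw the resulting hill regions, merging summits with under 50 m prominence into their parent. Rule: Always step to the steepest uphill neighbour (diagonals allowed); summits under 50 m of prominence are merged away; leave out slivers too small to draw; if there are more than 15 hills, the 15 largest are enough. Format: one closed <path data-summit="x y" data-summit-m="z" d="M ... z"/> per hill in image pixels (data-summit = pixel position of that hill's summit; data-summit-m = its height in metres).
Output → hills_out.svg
<path data-summit="197 476" data-summit-m="1524" d="M192 194l-9 10-19 10-62 12-28 0-30-8-28 0 1 374 575-1-1-141-24 1-22 6-17 15 2-16-4-10-6-9-32-30-25-44-23-25-12-8-17-8-57-2-57-14-54-36-20-21-25-33-5-10z"/><path data-summit="491 212" data-summit-m="1520" d="M591 16l-374 1 9 55 10 32 2 16-21 27-24 48 1 15 10 15 19 24 20 21 57 37 14 1 40 12 50 0 12 4 16 8 26 25 30 50 32 30 10 19 0 14 15-13 22-6 25-2z"/><path data-summit="29 134" data-summit-m="1468" d="M105 16l-89 1 1 200 27 1 30 8 28 0 45-8 24-7 12-7 10-10 19-39 18-26-47-25-33-13-7-6-15-16-16-24-4-10z"/>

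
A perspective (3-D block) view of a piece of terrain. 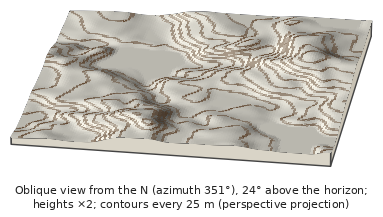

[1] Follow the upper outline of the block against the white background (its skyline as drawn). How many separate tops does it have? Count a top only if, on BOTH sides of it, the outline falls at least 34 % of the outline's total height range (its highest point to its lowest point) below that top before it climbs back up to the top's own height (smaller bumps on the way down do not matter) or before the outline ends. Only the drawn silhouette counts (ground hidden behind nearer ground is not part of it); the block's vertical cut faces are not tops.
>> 0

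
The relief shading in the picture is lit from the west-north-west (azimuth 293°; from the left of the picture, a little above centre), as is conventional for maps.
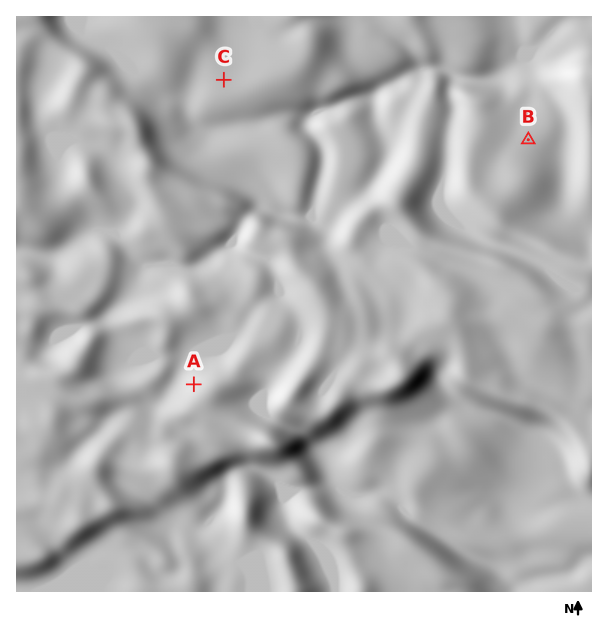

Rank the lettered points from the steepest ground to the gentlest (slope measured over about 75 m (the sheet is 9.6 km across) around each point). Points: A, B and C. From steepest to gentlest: A B C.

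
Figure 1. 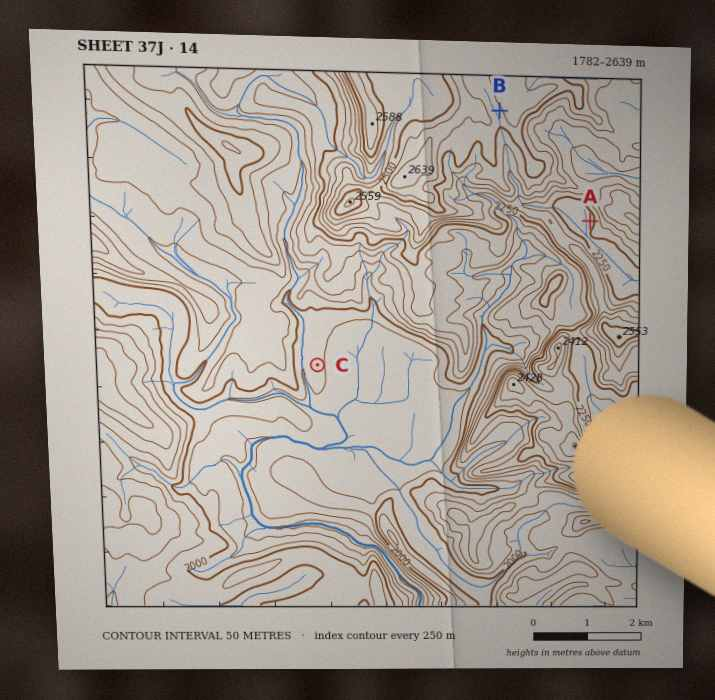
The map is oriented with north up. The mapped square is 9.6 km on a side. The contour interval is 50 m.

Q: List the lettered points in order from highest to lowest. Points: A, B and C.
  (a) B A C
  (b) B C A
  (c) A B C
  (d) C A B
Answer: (a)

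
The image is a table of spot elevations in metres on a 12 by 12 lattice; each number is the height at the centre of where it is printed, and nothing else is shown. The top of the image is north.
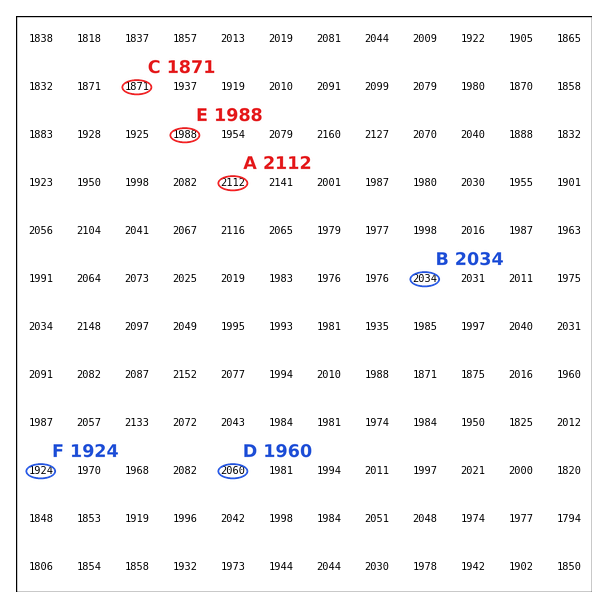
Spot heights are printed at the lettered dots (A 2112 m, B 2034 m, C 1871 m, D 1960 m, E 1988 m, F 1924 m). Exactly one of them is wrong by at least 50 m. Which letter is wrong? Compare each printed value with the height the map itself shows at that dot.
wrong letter D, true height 2060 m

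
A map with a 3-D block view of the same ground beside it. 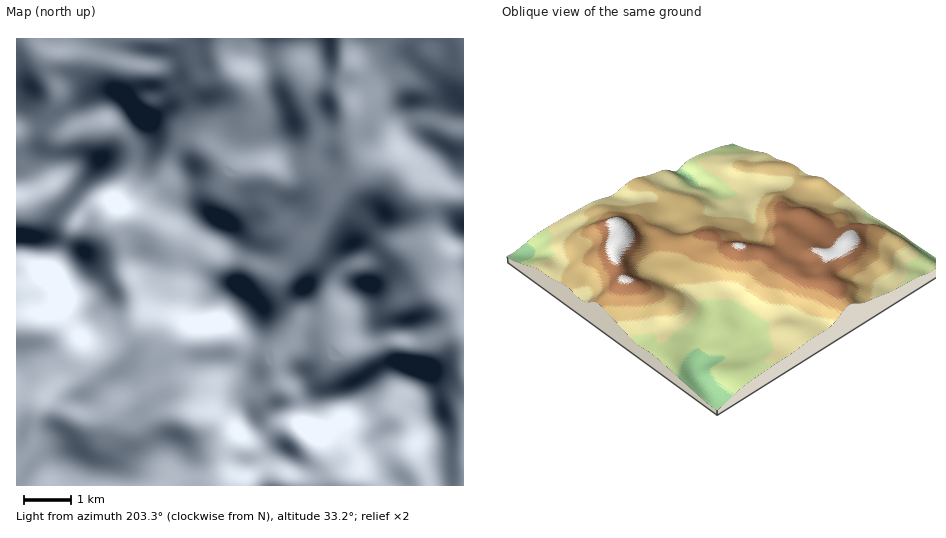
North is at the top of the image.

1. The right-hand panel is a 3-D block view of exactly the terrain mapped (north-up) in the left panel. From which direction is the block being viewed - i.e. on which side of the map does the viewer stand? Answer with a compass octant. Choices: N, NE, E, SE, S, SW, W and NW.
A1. SW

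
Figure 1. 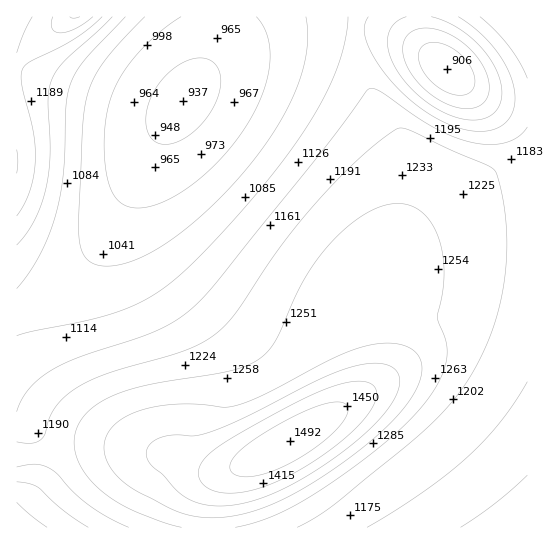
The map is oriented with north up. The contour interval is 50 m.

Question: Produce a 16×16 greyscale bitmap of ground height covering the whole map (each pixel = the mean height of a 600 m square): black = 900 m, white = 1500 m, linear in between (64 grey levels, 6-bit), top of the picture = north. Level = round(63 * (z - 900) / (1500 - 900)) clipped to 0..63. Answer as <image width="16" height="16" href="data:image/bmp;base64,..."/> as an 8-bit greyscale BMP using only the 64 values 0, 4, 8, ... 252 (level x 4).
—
<image width="16" height="16" href="data:image/bmp;base64,Qk02BQAAAAAAADYEAAAoAAAAEAAAABAAAAABAAgAAAAAAAABAAATCwAAEwsAAAABAAAAAAAAAAAAAAEBAQACAgIAAwMDAAQEBAAFBQUABgYGAAcHBwAICAgACQkJAAoKCgALCwsADAwMAA0NDQAODg4ADw8PABAQEAAREREAEhISABMTEwAUFBQAFRUVABYWFgAXFxcAGBgYABkZGQAaGhoAGxsbABwcHAAdHR0AHh4eAB8fHwAgICAAISEhACIiIgAjIyMAJCQkACUlJQAmJiYAJycnACgoKAApKSkAKioqACsrKwAsLCwALS0tAC4uLgAvLy8AMDAwADExMQAyMjIAMzMzADQ0NAA1NTUANjY2ADc3NwA4ODgAOTk5ADo6OgA7OzsAPDw8AD09PQA+Pj4APz8/AEBAQABBQUEAQkJCAENDQwBEREQARUVFAEZGRgBHR0cASEhIAElJSQBKSkoAS0tLAExMTABNTU0ATk5OAE9PTwBQUFAAUVFRAFJSUgBTU1MAVFRUAFVVVQBWVlYAV1dXAFhYWABZWVkAWlpaAFtbWwBcXFwAXV1dAF5eXgBfX18AYGBgAGFhYQBiYmIAY2NjAGRkZABlZWUAZmZmAGdnZwBoaGgAaWlpAGpqagBra2sAbGxsAG1tbQBubm4Ab29vAHBwcABxcXEAcnJyAHNzcwB0dHQAdXV1AHZ2dgB3d3cAeHh4AHl5eQB6enoAe3t7AHx8fAB9fX0Afn5+AH9/fwCAgIAAgYGBAIKCggCDg4MAhISEAIWFhQCGhoYAh4eHAIiIiACJiYkAioqKAIuLiwCMjIwAjY2NAI6OjgCPj48AkJCQAJGRkQCSkpIAk5OTAJSUlACVlZUAlpaWAJeXlwCYmJgAmZmZAJqamgCbm5sAnJycAJ2dnQCenp4An5+fAKCgoAChoaEAoqKiAKOjowCkpKQApaWlAKampgCnp6cAqKioAKmpqQCqqqoAq6urAKysrACtra0Arq6uAK+vrwCwsLAAsbGxALKysgCzs7MAtLS0ALW1tQC2trYAt7e3ALi4uAC5ubkAurq6ALu7uwC8vLwAvb29AL6+vgC/v78AwMDAAMHBwQDCwsIAw8PDAMTExADFxcUAxsbGAMfHxwDIyMgAycnJAMrKygDLy8sAzMzMAM3NzQDOzs4Az8/PANDQ0ADR0dEA0tLSANPT0wDU1NQA1dXVANbW1gDX19cA2NjYANnZ2QDa2toA29vbANzc3ADd3d0A3t7eAN/f3wDg4OAA4eHhAOLi4gDj4+MA5OTkAOXl5QDm5uYA5+fnAOjo6ADp6ekA6urqAOvr6wDs7OwA7e3tAO7u7gDv7+8A8PDwAPHx8QDy8vIA8/PzAPT09AD19fUA9vb2APf39wD4+PgA+fn5APr6+gD7+/sA/Pz8AP39/QD+/v4A////AFhofJCcrLCkkIB0bGRcVExwgJisuMzc4MioiHhwaGBYgIygtMDE2Oz04LiQfHBoYHSImKiwsLTE4OzguJB8cGhodISMlJiYnKzE1MioiHhsXGRocHiAiJCYoKywqJCAdFBUVFxkcHyIlJygoJiQhHhQSEhMVGBwgJCYoKCYkIh8WEg8PERQYHSElJycmJCIfGhMODA0QFBkeIiUmJSQiHx4UDQoJDBAVGh8iJCQjIR8gFQwIBggLEBYbHyEiIR8dHxUNBwUFCAwSFxwfHRcUGB4WDggFBAYKDxQZGhEICRQfGhILBwUGCQ0SFxMHAgoXISQbEQsICAoNEhURCwwVHA="/>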